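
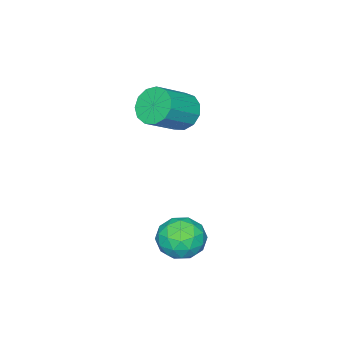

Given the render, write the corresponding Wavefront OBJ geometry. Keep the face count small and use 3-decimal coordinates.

v -0.316 2.226 -0.794
v 0.452 2.51 -0.768
v 0.068 1.13 -0.152
v 0.836 1.414 -0.126
v 0.25 1.776 0.319
v 0.013 2.454 -0.078
v 0.507 1.186 -0.842
v 0.27 1.864 -1.239
v 0.961 1.868 -0.798
v 0.803 2.232 -0.081
v -0.283 1.408 -0.839
v -0.441 1.772 -0.122
v 0.034 2.464 -0.837
v 0.486 1.176 -0.083
v 0.141 1.389 0.179
v 0.593 1.556 0.194
v -0.224 2.431 -0.431
v 0.228 2.598 -0.417
v 0.109 2.167 0.222
v 0.292 1.042 -0.503
v 0.744 1.209 -0.489
v -0.073 2.084 -1.114
v 0.379 2.251 -1.099
v 0.411 1.473 -1.142
v 0.785 2.254 -0.84
v 1.011 1.609 -0.463
v 0.817 1.476 -0.883
v 0.678 1.874 -1.116
v 0.692 2.468 -0.418
v 0.918 1.824 -0.041
v 0.573 2.036 0.221
v 0.434 2.435 -0.012
v 0.991 2.09 -0.436
v -0.398 1.816 -0.879
v -0.172 1.172 -0.502
v 0.086 1.205 -0.908
v -0.053 1.604 -1.141
v -0.491 2.031 -0.457
v -0.265 1.386 -0.08
v -0.158 1.766 0.196
v -0.297 2.164 -0.037
v -0.471 1.55 -0.484
v -3.698 -1.222 1.842
v -3.278 -1.222 1.221
v -2.101 -1.458 2.017
v -2.522 -1.458 2.638
v -3.29 -0.822 1.356
v -2.113 -1.058 2.153
v -3.432 -0.549 1.646
v -2.255 -0.784 2.442
v -3.658 -0.49 1.998
v -2.481 -0.725 2.794
v -3.897 -0.663 2.301
v -2.72 -0.898 3.097
v -4.073 -1.014 2.457
v -2.896 -1.249 3.253
v -4.13 -1.431 2.419
v -2.953 -1.666 3.215
v -4.05 -1.782 2.197
v -2.874 -2.017 2.993
v -3.859 -1.955 1.862
v -2.682 -2.19 2.659
v -3.616 -1.896 1.522
v -2.439 -2.131 2.318
v -3.4 -1.622 1.282
v -2.223 -1.858 2.078
f 1 38 17
f 38 12 41
f 17 41 6
f 38 41 17
f 1 17 13
f 17 6 18
f 13 18 2
f 17 18 13
f 1 13 22
f 13 2 23
f 22 23 8
f 13 23 22
f 1 22 34
f 22 8 37
f 34 37 11
f 22 37 34
f 1 34 38
f 34 11 42
f 38 42 12
f 34 42 38
f 2 18 29
f 18 6 32
f 29 32 10
f 18 32 29
f 6 41 19
f 41 12 40
f 19 40 5
f 41 40 19
f 12 42 39
f 42 11 35
f 39 35 3
f 42 35 39
f 11 37 36
f 37 8 24
f 36 24 7
f 37 24 36
f 8 23 28
f 23 2 25
f 28 25 9
f 23 25 28
f 4 30 16
f 30 10 31
f 16 31 5
f 30 31 16
f 4 16 14
f 16 5 15
f 14 15 3
f 16 15 14
f 4 14 21
f 14 3 20
f 21 20 7
f 14 20 21
f 4 21 26
f 21 7 27
f 26 27 9
f 21 27 26
f 4 26 30
f 26 9 33
f 30 33 10
f 26 33 30
f 5 31 19
f 31 10 32
f 19 32 6
f 31 32 19
f 3 15 39
f 15 5 40
f 39 40 12
f 15 40 39
f 7 20 36
f 20 3 35
f 36 35 11
f 20 35 36
f 9 27 28
f 27 7 24
f 28 24 8
f 27 24 28
f 10 33 29
f 33 9 25
f 29 25 2
f 33 25 29
f 44 43 47
f 44 47 45
f 45 47 48
f 45 48 46
f 47 43 49
f 47 49 48
f 48 49 50
f 48 50 46
f 49 43 51
f 49 51 50
f 50 51 52
f 50 52 46
f 51 43 53
f 51 53 52
f 52 53 54
f 52 54 46
f 53 43 55
f 53 55 54
f 54 55 56
f 54 56 46
f 55 43 57
f 55 57 56
f 56 57 58
f 56 58 46
f 57 43 59
f 57 59 58
f 58 59 60
f 58 60 46
f 59 43 61
f 59 61 60
f 60 61 62
f 60 62 46
f 61 43 63
f 61 63 62
f 62 63 64
f 62 64 46
f 63 43 65
f 63 65 64
f 64 65 66
f 64 66 46
f 65 43 44
f 65 44 66
f 66 44 45
f 66 45 46



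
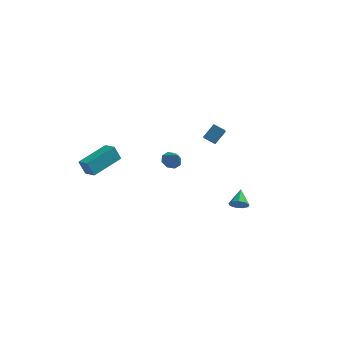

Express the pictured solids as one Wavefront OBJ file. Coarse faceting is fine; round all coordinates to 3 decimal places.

v -3.651 -4.699 0.841
v -4.016 -4.78 1.779
v -4.353 -4.222 0.609
v -4.718 -4.302 1.548
v -2.622 -2.918 1.392
v -2.987 -2.998 2.331
v -3.324 -2.44 1.161
v -3.689 -2.521 2.099
v -0.15 -1.156 0.645
v 0.158 -1.499 0.202
v 0.41 -1.644 1.415
v 0.385 -1.077 0.304
v 0.299 -0.702 0.606
v -0.051 -0.592 0.931
v -0.459 -0.812 1.089
v -0.686 -1.234 0.987
v -0.6 -1.61 0.685
v -0.25 -1.72 0.36
v 0.724 2.641 0.673
v 1.202 3.28 1.488
v 0.284 4.423 -0.466
v 0.761 5.061 0.348
v 1.459 2.579 0.292
v 1.936 3.217 1.106
v 1.018 4.36 -0.848
v 1.496 4.999 -0.033
v 3.624 0.01 -3.19
v 4.07 -0.191 -2.809
v 3.476 1.01 -2.49
v 4.239 0.049 -3.116
v 4.119 0.27 -3.457
v 3.768 0.37 -3.674
v 3.35 0.301 -3.664
v 3.06 0.095 -3.432
v 3.034 -0.15 -3.087
v 3.284 -0.32 -2.79
v 3.694 -0.336 -2.68
f 2 4 1
f 5 2 1
f 1 4 3
f 3 5 1
f 2 8 4
f 6 2 5
f 6 8 2
f 4 8 3
f 7 5 3
f 3 8 7
f 7 6 5
f 8 6 7
f 10 9 12
f 10 12 11
f 12 9 13
f 12 13 11
f 13 9 14
f 13 14 11
f 14 9 15
f 14 15 11
f 15 9 16
f 15 16 11
f 16 9 17
f 16 17 11
f 17 9 18
f 17 18 11
f 18 9 10
f 18 10 11
f 20 22 19
f 23 20 19
f 19 22 21
f 21 23 19
f 20 26 22
f 24 20 23
f 24 26 20
f 22 26 21
f 25 23 21
f 21 26 25
f 25 24 23
f 26 24 25
f 28 27 30
f 28 30 29
f 30 27 31
f 30 31 29
f 31 27 32
f 31 32 29
f 32 27 33
f 32 33 29
f 33 27 34
f 33 34 29
f 34 27 35
f 34 35 29
f 35 27 36
f 35 36 29
f 36 27 37
f 36 37 29
f 37 27 28
f 37 28 29



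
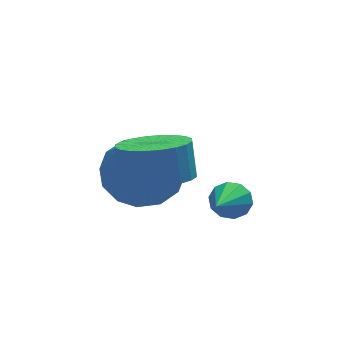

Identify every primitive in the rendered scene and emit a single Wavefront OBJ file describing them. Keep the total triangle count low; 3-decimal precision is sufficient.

v 0.791 4.078 0.056
v 1.892 3.579 0.095
v -0.012 2.341 0.465
v 1.089 1.842 0.504
v 0.749 2.623 1.363
v 1.245 3.696 1.11
v 0.635 2.224 -0.55
v 1.131 3.297 -0.803
v 1.795 2.433 -0.28
v 1.865 2.679 0.902
v 0.015 3.241 -0.342
v 0.085 3.487 0.84
v 1.412 3.981 0.039
v 0.468 1.939 0.521
v 0.268 2.398 1.025
v 0.915 2.104 1.048
v 1.032 4.05 0.636
v 1.678 3.756 0.659
v 1.007 3.194 1.404
v 0.202 2.164 -0.099
v 0.848 1.87 -0.076
v 0.965 3.816 -0.488
v 1.612 3.522 -0.465
v 0.873 2.726 -0.844
v 2.002 3.014 -0.158
v 1.53 1.993 0.083
v 1.264 2.218 -0.536
v 1.555 2.848 -0.685
v 2.043 3.159 0.537
v 1.572 2.138 0.777
v 1.372 2.597 1.282
v 1.663 3.227 1.133
v 1.987 2.485 0.317
v 0.308 3.782 -0.217
v -0.163 2.761 0.023
v 0.217 2.693 -0.573
v 0.508 3.323 -0.722
v 0.35 3.927 0.477
v -0.122 2.906 0.718
v 0.325 3.072 1.245
v 0.616 3.702 1.096
v -0.107 3.435 0.243
v 2.88 1.184 0.07
v 3.379 1.086 0.369
v 2.16 -0.104 0.85
v 3.175 1.318 0.563
v 2.859 1.499 0.569
v 2.55 1.559 0.384
v 2.368 1.477 0.079
v 2.381 1.282 -0.229
v 2.585 1.051 -0.423
v 2.902 0.87 -0.429
v 3.21 0.81 -0.245
v 3.393 0.892 0.06
v 0.874 0.695 1.56
v 1.566 1.352 1.336
v 1.539 1.741 2.397
v 0.846 1.085 2.62
v 1.248 1.548 1.256
v 1.221 1.938 2.316
v 0.873 1.615 1.222
v 0.846 2.005 2.282
v 0.498 1.542 1.239
v 0.471 1.931 2.3
v 0.18 1.339 1.305
v 0.153 1.729 2.366
v -0.032 1.039 1.41
v -0.059 1.429 2.471
v -0.106 0.686 1.538
v -0.133 1.076 2.598
v -0.031 0.335 1.669
v -0.059 0.725 2.729
v 0.181 0.039 1.783
v 0.154 0.428 2.844
v 0.499 -0.158 1.864
v 0.472 0.232 2.924
v 0.874 -0.225 1.898
v 0.847 0.165 2.958
v 1.249 -0.151 1.88
v 1.222 0.238 2.941
v 1.567 0.051 1.814
v 1.54 0.441 2.875
v 1.779 0.351 1.709
v 1.752 0.741 2.77
v 1.853 0.704 1.582
v 1.826 1.094 2.642
v 1.779 1.055 1.451
v 1.751 1.445 2.511
f 1 38 17
f 38 12 41
f 17 41 6
f 38 41 17
f 1 17 13
f 17 6 18
f 13 18 2
f 17 18 13
f 1 13 22
f 13 2 23
f 22 23 8
f 13 23 22
f 1 22 34
f 22 8 37
f 34 37 11
f 22 37 34
f 1 34 38
f 34 11 42
f 38 42 12
f 34 42 38
f 2 18 29
f 18 6 32
f 29 32 10
f 18 32 29
f 6 41 19
f 41 12 40
f 19 40 5
f 41 40 19
f 12 42 39
f 42 11 35
f 39 35 3
f 42 35 39
f 11 37 36
f 37 8 24
f 36 24 7
f 37 24 36
f 8 23 28
f 23 2 25
f 28 25 9
f 23 25 28
f 4 30 16
f 30 10 31
f 16 31 5
f 30 31 16
f 4 16 14
f 16 5 15
f 14 15 3
f 16 15 14
f 4 14 21
f 14 3 20
f 21 20 7
f 14 20 21
f 4 21 26
f 21 7 27
f 26 27 9
f 21 27 26
f 4 26 30
f 26 9 33
f 30 33 10
f 26 33 30
f 5 31 19
f 31 10 32
f 19 32 6
f 31 32 19
f 3 15 39
f 15 5 40
f 39 40 12
f 15 40 39
f 7 20 36
f 20 3 35
f 36 35 11
f 20 35 36
f 9 27 28
f 27 7 24
f 28 24 8
f 27 24 28
f 10 33 29
f 33 9 25
f 29 25 2
f 33 25 29
f 44 43 46
f 44 46 45
f 46 43 47
f 46 47 45
f 47 43 48
f 47 48 45
f 48 43 49
f 48 49 45
f 49 43 50
f 49 50 45
f 50 43 51
f 50 51 45
f 51 43 52
f 51 52 45
f 52 43 53
f 52 53 45
f 53 43 54
f 53 54 45
f 54 43 44
f 54 44 45
f 56 55 59
f 56 59 57
f 57 59 60
f 57 60 58
f 59 55 61
f 59 61 60
f 60 61 62
f 60 62 58
f 61 55 63
f 61 63 62
f 62 63 64
f 62 64 58
f 63 55 65
f 63 65 64
f 64 65 66
f 64 66 58
f 65 55 67
f 65 67 66
f 66 67 68
f 66 68 58
f 67 55 69
f 67 69 68
f 68 69 70
f 68 70 58
f 69 55 71
f 69 71 70
f 70 71 72
f 70 72 58
f 71 55 73
f 71 73 72
f 72 73 74
f 72 74 58
f 73 55 75
f 73 75 74
f 74 75 76
f 74 76 58
f 75 55 77
f 75 77 76
f 76 77 78
f 76 78 58
f 77 55 79
f 77 79 78
f 78 79 80
f 78 80 58
f 79 55 81
f 79 81 80
f 80 81 82
f 80 82 58
f 81 55 83
f 81 83 82
f 82 83 84
f 82 84 58
f 83 55 85
f 83 85 84
f 84 85 86
f 84 86 58
f 85 55 87
f 85 87 86
f 86 87 88
f 86 88 58
f 87 55 56
f 87 56 88
f 88 56 57
f 88 57 58



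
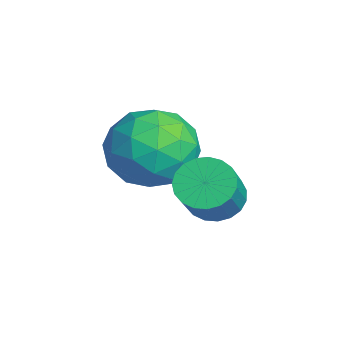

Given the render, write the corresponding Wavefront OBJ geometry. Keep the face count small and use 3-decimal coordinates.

v 2.061 2.989 -2.318
v 2.462 2.66 -2.773
v 3.279 2.222 -1.738
v 2.879 2.551 -1.282
v 2.585 2.919 -2.761
v 3.403 2.48 -1.726
v 2.618 3.19 -2.672
v 3.436 2.751 -1.637
v 2.555 3.426 -2.522
v 3.372 2.987 -1.487
v 2.406 3.587 -2.337
v 3.223 3.148 -1.302
v 2.198 3.644 -2.148
v 3.015 3.205 -1.113
v 1.966 3.588 -1.989
v 2.783 3.15 -0.953
v 1.751 3.429 -1.886
v 2.568 2.99 -0.851
v 1.589 3.194 -1.858
v 2.406 2.755 -0.823
v 1.509 2.923 -1.91
v 2.326 2.484 -0.874
v 1.524 2.664 -2.032
v 2.342 2.225 -0.996
v 1.633 2.461 -2.203
v 2.45 2.022 -1.168
v 1.815 2.349 -2.394
v 2.633 1.911 -1.359
v 2.04 2.348 -2.572
v 2.858 1.91 -1.537
v 2.269 2.458 -2.706
v 3.086 2.02 -1.671
v 1.081 2.907 -1.511
v 1.631 2.318 -0.725
v 0.189 1.402 -2.015
v 0.739 0.813 -1.229
v -0.023 1.583 -0.925
v 0.528 2.513 -0.613
v 1.292 1.207 -2.127
v 1.843 2.137 -1.815
v 1.761 1.267 -1.106
v 0.948 1.5 -0.363
v 0.872 2.22 -2.377
v 0.059 2.453 -1.634
v 1.434 2.744 -1.074
v 0.386 0.976 -1.666
v -0.062 1.428 -1.487
v 0.261 1.082 -1.026
v 0.786 2.859 -1.008
v 1.109 2.513 -0.546
v 0.137 2.082 -0.664
v 0.711 1.207 -2.194
v 1.034 0.861 -1.732
v 1.559 2.638 -1.714
v 1.882 2.292 -1.253
v 1.683 1.638 -2.076
v 1.834 1.781 -0.836
v 1.309 0.896 -1.132
v 1.634 1.127 -1.659
v 1.958 1.674 -1.476
v 1.356 1.918 -0.399
v 0.832 1.033 -0.695
v 0.384 1.486 -0.516
v 0.708 2.033 -0.333
v 1.433 1.3 -0.623
v 0.988 2.687 -2.045
v 0.464 1.802 -2.341
v 1.112 1.687 -2.407
v 1.436 2.234 -2.224
v 0.511 2.824 -1.608
v -0.014 1.939 -1.904
v -0.138 2.046 -1.264
v 0.186 2.593 -1.081
v 0.387 2.42 -2.117
f 2 1 5
f 2 5 3
f 3 5 6
f 3 6 4
f 5 1 7
f 5 7 6
f 6 7 8
f 6 8 4
f 7 1 9
f 7 9 8
f 8 9 10
f 8 10 4
f 9 1 11
f 9 11 10
f 10 11 12
f 10 12 4
f 11 1 13
f 11 13 12
f 12 13 14
f 12 14 4
f 13 1 15
f 13 15 14
f 14 15 16
f 14 16 4
f 15 1 17
f 15 17 16
f 16 17 18
f 16 18 4
f 17 1 19
f 17 19 18
f 18 19 20
f 18 20 4
f 19 1 21
f 19 21 20
f 20 21 22
f 20 22 4
f 21 1 23
f 21 23 22
f 22 23 24
f 22 24 4
f 23 1 25
f 23 25 24
f 24 25 26
f 24 26 4
f 25 1 27
f 25 27 26
f 26 27 28
f 26 28 4
f 27 1 29
f 27 29 28
f 28 29 30
f 28 30 4
f 29 1 31
f 29 31 30
f 30 31 32
f 30 32 4
f 31 1 2
f 31 2 32
f 32 2 3
f 32 3 4
f 33 70 49
f 70 44 73
f 49 73 38
f 70 73 49
f 33 49 45
f 49 38 50
f 45 50 34
f 49 50 45
f 33 45 54
f 45 34 55
f 54 55 40
f 45 55 54
f 33 54 66
f 54 40 69
f 66 69 43
f 54 69 66
f 33 66 70
f 66 43 74
f 70 74 44
f 66 74 70
f 34 50 61
f 50 38 64
f 61 64 42
f 50 64 61
f 38 73 51
f 73 44 72
f 51 72 37
f 73 72 51
f 44 74 71
f 74 43 67
f 71 67 35
f 74 67 71
f 43 69 68
f 69 40 56
f 68 56 39
f 69 56 68
f 40 55 60
f 55 34 57
f 60 57 41
f 55 57 60
f 36 62 48
f 62 42 63
f 48 63 37
f 62 63 48
f 36 48 46
f 48 37 47
f 46 47 35
f 48 47 46
f 36 46 53
f 46 35 52
f 53 52 39
f 46 52 53
f 36 53 58
f 53 39 59
f 58 59 41
f 53 59 58
f 36 58 62
f 58 41 65
f 62 65 42
f 58 65 62
f 37 63 51
f 63 42 64
f 51 64 38
f 63 64 51
f 35 47 71
f 47 37 72
f 71 72 44
f 47 72 71
f 39 52 68
f 52 35 67
f 68 67 43
f 52 67 68
f 41 59 60
f 59 39 56
f 60 56 40
f 59 56 60
f 42 65 61
f 65 41 57
f 61 57 34
f 65 57 61



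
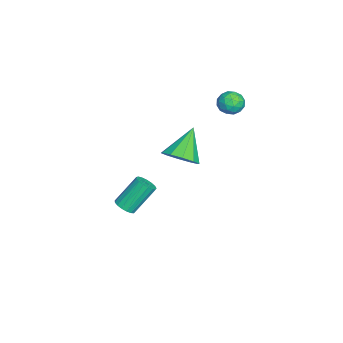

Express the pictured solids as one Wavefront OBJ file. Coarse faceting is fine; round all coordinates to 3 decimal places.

v 2.069 -1.419 1.04
v 2.599 -0.82 1.297
v 1.011 -0.981 2.2
v 2.288 -0.615 0.936
v 1.893 -0.716 0.614
v 1.565 -1.087 0.455
v 1.43 -1.584 0.52
v 1.539 -2.018 0.783
v 1.85 -2.223 1.144
v 2.245 -2.122 1.465
v 2.572 -1.752 1.624
v 2.708 -1.255 1.56
v -0.215 -4.029 -4.068
v 0.033 -3.605 -4.267
v -0.477 -2.727 -3.031
v -0.725 -3.151 -2.832
v -0.199 -3.594 -4.37
v -0.709 -2.716 -3.134
v -0.434 -3.683 -4.404
v -0.944 -2.805 -3.168
v -0.619 -3.851 -4.361
v -1.129 -2.973 -3.125
v -0.711 -4.06 -4.251
v -1.221 -3.182 -3.015
v -0.69 -4.262 -4.099
v -1.2 -3.383 -2.863
v -0.56 -4.41 -3.94
v -1.07 -3.532 -2.704
v -0.351 -4.472 -3.81
v -0.861 -3.593 -2.574
v -0.111 -4.431 -3.739
v -0.621 -3.553 -2.503
v 0.106 -4.299 -3.744
v -0.404 -3.421 -2.508
v 0.249 -4.105 -3.823
v -0.261 -3.227 -2.587
v 0.285 -3.894 -3.958
v -0.225 -3.015 -2.722
v 0.208 -3.713 -4.118
v -0.303 -2.835 -2.882
v -2.183 0.425 2.03
v -1.771 0.916 2.052
v -1.389 -0.236 1.928
v -0.977 0.255 1.95
v -1.307 0.089 2.475
v -1.798 0.498 2.537
v -1.362 0.182 1.443
v -1.853 0.591 1.505
v -1.264 0.766 1.689
v -1.23 0.709 2.327
v -1.93 -0.029 1.653
v -1.896 -0.086 2.291
v -2.047 0.728 2.05
v -1.113 -0.048 1.93
v -1.308 -0.146 2.238
v -1.065 0.143 2.252
v -2.062 0.483 2.335
v -1.82 0.771 2.348
v -1.548 0.285 2.597
v -1.34 -0.091 1.632
v -1.098 0.197 1.645
v -2.095 0.537 1.728
v -1.852 0.826 1.742
v -1.612 0.395 1.383
v -1.506 0.929 1.85
v -1.04 0.541 1.79
v -1.266 0.498 1.491
v -1.554 0.738 1.528
v -1.486 0.895 2.225
v -1.02 0.507 2.165
v -1.214 0.409 2.473
v -1.502 0.649 2.51
v -1.188 0.807 2.011
v -2.14 0.173 1.815
v -1.674 -0.215 1.755
v -1.658 0.031 1.47
v -1.946 0.271 1.507
v -2.12 0.139 2.19
v -1.654 -0.249 2.13
v -1.606 -0.058 2.452
v -1.894 0.182 2.489
v -1.972 -0.127 1.969
f 2 1 4
f 2 4 3
f 4 1 5
f 4 5 3
f 5 1 6
f 5 6 3
f 6 1 7
f 6 7 3
f 7 1 8
f 7 8 3
f 8 1 9
f 8 9 3
f 9 1 10
f 9 10 3
f 10 1 11
f 10 11 3
f 11 1 12
f 11 12 3
f 12 1 2
f 12 2 3
f 14 13 17
f 14 17 15
f 15 17 18
f 15 18 16
f 17 13 19
f 17 19 18
f 18 19 20
f 18 20 16
f 19 13 21
f 19 21 20
f 20 21 22
f 20 22 16
f 21 13 23
f 21 23 22
f 22 23 24
f 22 24 16
f 23 13 25
f 23 25 24
f 24 25 26
f 24 26 16
f 25 13 27
f 25 27 26
f 26 27 28
f 26 28 16
f 27 13 29
f 27 29 28
f 28 29 30
f 28 30 16
f 29 13 31
f 29 31 30
f 30 31 32
f 30 32 16
f 31 13 33
f 31 33 32
f 32 33 34
f 32 34 16
f 33 13 35
f 33 35 34
f 34 35 36
f 34 36 16
f 35 13 37
f 35 37 36
f 36 37 38
f 36 38 16
f 37 13 39
f 37 39 38
f 38 39 40
f 38 40 16
f 39 13 14
f 39 14 40
f 40 14 15
f 40 15 16
f 41 78 57
f 78 52 81
f 57 81 46
f 78 81 57
f 41 57 53
f 57 46 58
f 53 58 42
f 57 58 53
f 41 53 62
f 53 42 63
f 62 63 48
f 53 63 62
f 41 62 74
f 62 48 77
f 74 77 51
f 62 77 74
f 41 74 78
f 74 51 82
f 78 82 52
f 74 82 78
f 42 58 69
f 58 46 72
f 69 72 50
f 58 72 69
f 46 81 59
f 81 52 80
f 59 80 45
f 81 80 59
f 52 82 79
f 82 51 75
f 79 75 43
f 82 75 79
f 51 77 76
f 77 48 64
f 76 64 47
f 77 64 76
f 48 63 68
f 63 42 65
f 68 65 49
f 63 65 68
f 44 70 56
f 70 50 71
f 56 71 45
f 70 71 56
f 44 56 54
f 56 45 55
f 54 55 43
f 56 55 54
f 44 54 61
f 54 43 60
f 61 60 47
f 54 60 61
f 44 61 66
f 61 47 67
f 66 67 49
f 61 67 66
f 44 66 70
f 66 49 73
f 70 73 50
f 66 73 70
f 45 71 59
f 71 50 72
f 59 72 46
f 71 72 59
f 43 55 79
f 55 45 80
f 79 80 52
f 55 80 79
f 47 60 76
f 60 43 75
f 76 75 51
f 60 75 76
f 49 67 68
f 67 47 64
f 68 64 48
f 67 64 68
f 50 73 69
f 73 49 65
f 69 65 42
f 73 65 69



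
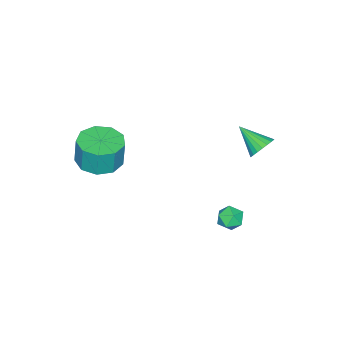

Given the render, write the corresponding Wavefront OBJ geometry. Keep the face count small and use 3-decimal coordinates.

v 1.848 4.208 -0.535
v 2.473 4.117 -0.336
v 2.007 3.523 -1.344
v 2.632 3.432 -1.145
v 2.13 3.203 -0.778
v 2.032 3.626 -0.278
v 2.448 4.014 -1.402
v 2.35 4.437 -0.902
v 2.844 3.997 -0.871
v 2.647 3.495 -0.486
v 1.833 4.145 -1.194
v 1.636 3.643 -0.809
v 3.933 -1.62 1.688
v 4.954 -1.816 1.694
v 4.969 -1.695 3.038
v 3.947 -1.5 3.032
v 4.84 -1.116 1.632
v 4.855 -0.995 2.977
v 4.302 -0.652 1.597
v 4.317 -0.532 2.941
v 3.591 -0.642 1.604
v 3.606 -0.521 2.948
v 3.039 -1.089 1.65
v 3.054 -0.968 2.994
v 2.906 -1.785 1.714
v 2.921 -1.664 3.058
v 3.253 -2.404 1.766
v 3.268 -2.283 3.11
v 3.918 -2.656 1.781
v 3.933 -2.535 3.125
v 4.59 -2.424 1.753
v 4.604 -2.303 3.097
v -0.521 3.682 1.674
v 0.104 3.499 1.479
v -0.639 2.438 2.466
v 0.157 3.645 1.716
v 0.092 3.797 1.945
v -0.079 3.929 2.128
v -0.326 4.019 2.232
v -0.607 4.05 2.239
v -0.873 4.018 2.149
v -1.078 3.928 1.976
v -1.187 3.795 1.752
v -1.181 3.643 1.513
v -1.06 3.497 1.303
v -0.846 3.384 1.157
v -0.576 3.322 1.1
v -0.297 3.322 1.142
v -0.056 3.385 1.276
f 1 12 6
f 1 6 2
f 1 2 8
f 1 8 11
f 1 11 12
f 2 6 10
f 6 12 5
f 12 11 3
f 11 8 7
f 8 2 9
f 4 10 5
f 4 5 3
f 4 3 7
f 4 7 9
f 4 9 10
f 5 10 6
f 3 5 12
f 7 3 11
f 9 7 8
f 10 9 2
f 14 13 17
f 14 17 15
f 15 17 18
f 15 18 16
f 17 13 19
f 17 19 18
f 18 19 20
f 18 20 16
f 19 13 21
f 19 21 20
f 20 21 22
f 20 22 16
f 21 13 23
f 21 23 22
f 22 23 24
f 22 24 16
f 23 13 25
f 23 25 24
f 24 25 26
f 24 26 16
f 25 13 27
f 25 27 26
f 26 27 28
f 26 28 16
f 27 13 29
f 27 29 28
f 28 29 30
f 28 30 16
f 29 13 31
f 29 31 30
f 30 31 32
f 30 32 16
f 31 13 14
f 31 14 32
f 32 14 15
f 32 15 16
f 34 33 36
f 34 36 35
f 36 33 37
f 36 37 35
f 37 33 38
f 37 38 35
f 38 33 39
f 38 39 35
f 39 33 40
f 39 40 35
f 40 33 41
f 40 41 35
f 41 33 42
f 41 42 35
f 42 33 43
f 42 43 35
f 43 33 44
f 43 44 35
f 44 33 45
f 44 45 35
f 45 33 46
f 45 46 35
f 46 33 47
f 46 47 35
f 47 33 48
f 47 48 35
f 48 33 49
f 48 49 35
f 49 33 34
f 49 34 35



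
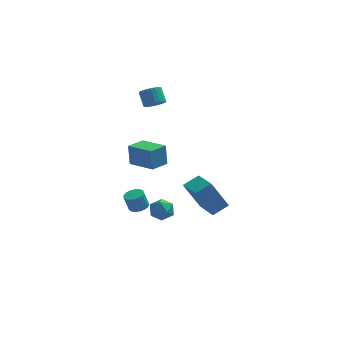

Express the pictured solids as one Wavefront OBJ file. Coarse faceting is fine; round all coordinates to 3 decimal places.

v 1.169 -0.182 -2.398
v 2.07 0.247 -1.933
v 0.594 1.604 -2.93
v 1.494 2.033 -2.465
v 2.126 -0.373 -4.075
v 3.026 0.056 -3.61
v 1.55 1.413 -4.607
v 2.451 1.842 -4.142
v -1.922 -0.816 -2.886
v -1.446 -1.117 -2.746
v -1.722 -1.104 -1.775
v -2.198 -0.804 -1.914
v -1.365 -0.852 -2.727
v -1.642 -0.839 -1.755
v -1.412 -0.579 -2.744
v -1.689 -0.566 -1.772
v -1.576 -0.36 -2.793
v -1.852 -0.347 -1.822
v -1.819 -0.246 -2.864
v -2.095 -0.233 -1.892
v -2.085 -0.263 -2.939
v -2.362 -0.25 -1.968
v -2.314 -0.406 -3.003
v -2.591 -0.393 -2.032
v -2.453 -0.643 -3.039
v -2.73 -0.631 -2.068
v -2.471 -0.92 -3.041
v -2.747 -0.908 -2.069
v -2.362 -1.174 -3.006
v -2.639 -1.161 -2.035
v -2.153 -1.345 -2.945
v -2.43 -1.332 -1.973
v -1.89 -1.395 -2.869
v -2.167 -1.383 -1.898
v -1.635 -1.313 -2.798
v -1.912 -1.3 -1.826
v -0.848 3.58 2.484
v -0.392 3.316 2.863
v -0.635 3.975 3.616
v -1.092 4.24 3.236
v -0.26 3.498 2.746
v -0.503 4.157 3.499
v -0.217 3.692 2.589
v -0.46 4.352 3.342
v -0.271 3.87 2.416
v -0.514 4.53 3.169
v -0.412 4.004 2.253
v -0.655 4.663 3.006
v -0.62 4.073 2.126
v -0.863 4.732 2.879
v -0.863 4.067 2.053
v -1.106 4.726 2.806
v -1.104 3.987 2.045
v -1.347 4.646 2.798
v -1.305 3.845 2.104
v -1.548 4.504 2.857
v -1.437 3.663 2.221
v -1.68 4.322 2.974
v -1.48 3.468 2.378
v -1.723 4.128 3.131
v -1.426 3.29 2.551
v -1.669 3.95 3.304
v -1.285 3.157 2.714
v -1.528 3.816 3.467
v -1.077 3.088 2.841
v -1.32 3.747 3.594
v -0.834 3.094 2.914
v -1.077 3.753 3.667
v -0.593 3.174 2.922
v -0.836 3.833 3.675
v -1.299 -4.358 2.505
v -1.368 -4.112 3.718
v -2.439 -3.243 2.215
v -2.507 -2.997 3.428
v -0.513 -3.583 2.392
v -0.581 -3.337 3.605
v -1.652 -2.468 2.102
v -1.721 -2.222 3.315
v -1.029 -2.076 -2.089
v -0.286 -2.191 -2
v -1.254 -3.209 -1.68
v -0.511 -3.324 -1.591
v -0.874 -2.836 -1.141
v -0.736 -2.136 -1.394
v -0.804 -3.264 -2.286
v -0.666 -2.564 -2.539
v -0.147 -2.925 -2.123
v -0.191 -2.661 -1.414
v -1.349 -2.739 -2.266
v -1.393 -2.475 -1.557
f 2 4 1
f 5 2 1
f 1 4 3
f 3 5 1
f 2 8 4
f 6 2 5
f 6 8 2
f 4 8 3
f 7 5 3
f 3 8 7
f 7 6 5
f 8 6 7
f 10 9 13
f 10 13 11
f 11 13 14
f 11 14 12
f 13 9 15
f 13 15 14
f 14 15 16
f 14 16 12
f 15 9 17
f 15 17 16
f 16 17 18
f 16 18 12
f 17 9 19
f 17 19 18
f 18 19 20
f 18 20 12
f 19 9 21
f 19 21 20
f 20 21 22
f 20 22 12
f 21 9 23
f 21 23 22
f 22 23 24
f 22 24 12
f 23 9 25
f 23 25 24
f 24 25 26
f 24 26 12
f 25 9 27
f 25 27 26
f 26 27 28
f 26 28 12
f 27 9 29
f 27 29 28
f 28 29 30
f 28 30 12
f 29 9 31
f 29 31 30
f 30 31 32
f 30 32 12
f 31 9 33
f 31 33 32
f 32 33 34
f 32 34 12
f 33 9 35
f 33 35 34
f 34 35 36
f 34 36 12
f 35 9 10
f 35 10 36
f 36 10 11
f 36 11 12
f 38 37 41
f 38 41 39
f 39 41 42
f 39 42 40
f 41 37 43
f 41 43 42
f 42 43 44
f 42 44 40
f 43 37 45
f 43 45 44
f 44 45 46
f 44 46 40
f 45 37 47
f 45 47 46
f 46 47 48
f 46 48 40
f 47 37 49
f 47 49 48
f 48 49 50
f 48 50 40
f 49 37 51
f 49 51 50
f 50 51 52
f 50 52 40
f 51 37 53
f 51 53 52
f 52 53 54
f 52 54 40
f 53 37 55
f 53 55 54
f 54 55 56
f 54 56 40
f 55 37 57
f 55 57 56
f 56 57 58
f 56 58 40
f 57 37 59
f 57 59 58
f 58 59 60
f 58 60 40
f 59 37 61
f 59 61 60
f 60 61 62
f 60 62 40
f 61 37 63
f 61 63 62
f 62 63 64
f 62 64 40
f 63 37 65
f 63 65 64
f 64 65 66
f 64 66 40
f 65 37 67
f 65 67 66
f 66 67 68
f 66 68 40
f 67 37 69
f 67 69 68
f 68 69 70
f 68 70 40
f 69 37 38
f 69 38 70
f 70 38 39
f 70 39 40
f 72 74 71
f 75 72 71
f 71 74 73
f 73 75 71
f 72 78 74
f 76 72 75
f 76 78 72
f 74 78 73
f 77 75 73
f 73 78 77
f 77 76 75
f 78 76 77
f 79 90 84
f 79 84 80
f 79 80 86
f 79 86 89
f 79 89 90
f 80 84 88
f 84 90 83
f 90 89 81
f 89 86 85
f 86 80 87
f 82 88 83
f 82 83 81
f 82 81 85
f 82 85 87
f 82 87 88
f 83 88 84
f 81 83 90
f 85 81 89
f 87 85 86
f 88 87 80



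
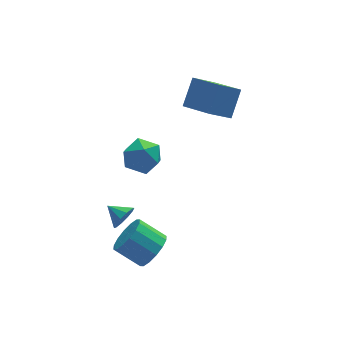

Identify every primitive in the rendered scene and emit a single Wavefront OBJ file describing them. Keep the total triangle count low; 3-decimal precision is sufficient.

v -1.21 -3.837 -4.237
v -0.57 -3.971 -3.365
v -1.689 -3.118 -2.411
v -2.33 -2.983 -3.283
v -0.399 -3.487 -3.598
v -1.518 -2.633 -2.645
v -0.446 -3.096 -4.003
v -1.565 -2.242 -3.049
v -0.697 -2.904 -4.47
v -1.816 -2.05 -3.516
v -1.086 -2.961 -4.874
v -2.205 -2.108 -3.921
v -1.508 -3.254 -5.108
v -2.628 -2.4 -4.155
v -1.851 -3.702 -5.109
v -2.97 -2.849 -4.155
v -2.022 -4.187 -4.875
v -3.141 -3.333 -3.922
v -1.975 -4.578 -4.471
v -3.094 -3.724 -3.517
v -1.724 -4.77 -4.004
v -2.843 -3.916 -3.05
v -1.335 -4.712 -3.599
v -2.454 -3.859 -2.646
v -0.912 -4.42 -3.365
v -2.032 -3.566 -2.412
v -2.6 -3.53 -1.191
v -2.187 -3.525 -0.553
v -3.2 -2.69 -0.809
v -1.981 -3.237 -0.862
v -2.011 -3.062 -1.296
v -2.267 -3.065 -1.691
v -2.649 -3.246 -1.894
v -3.014 -3.535 -1.828
v -3.22 -3.823 -1.519
v -3.19 -3.998 -1.085
v -2.934 -3.995 -0.691
v -2.551 -3.814 -0.487
v -0.777 2.355 -2.024
v 0.214 2.953 -1.711
v 0.186 1.527 -3.489
v 1.177 2.125 -3.176
v 0.755 1.253 -2.47
v 0.16 1.765 -1.565
v 0.24 2.715 -3.635
v -0.355 3.227 -2.73
v 0.842 3.176 -2.707
v 1.161 2.272 -1.987
v -0.761 2.208 -3.213
v -0.442 1.304 -2.493
v 4.467 0.425 1.008
v 3.165 0.188 2.026
v 3.641 2.134 0.348
v 2.338 1.898 1.366
v 5.322 1.342 2.314
v 4.019 1.106 3.332
v 4.495 3.052 1.654
v 3.193 2.815 2.672
f 2 1 5
f 2 5 3
f 3 5 6
f 3 6 4
f 5 1 7
f 5 7 6
f 6 7 8
f 6 8 4
f 7 1 9
f 7 9 8
f 8 9 10
f 8 10 4
f 9 1 11
f 9 11 10
f 10 11 12
f 10 12 4
f 11 1 13
f 11 13 12
f 12 13 14
f 12 14 4
f 13 1 15
f 13 15 14
f 14 15 16
f 14 16 4
f 15 1 17
f 15 17 16
f 16 17 18
f 16 18 4
f 17 1 19
f 17 19 18
f 18 19 20
f 18 20 4
f 19 1 21
f 19 21 20
f 20 21 22
f 20 22 4
f 21 1 23
f 21 23 22
f 22 23 24
f 22 24 4
f 23 1 25
f 23 25 24
f 24 25 26
f 24 26 4
f 25 1 2
f 25 2 26
f 26 2 3
f 26 3 4
f 28 27 30
f 28 30 29
f 30 27 31
f 30 31 29
f 31 27 32
f 31 32 29
f 32 27 33
f 32 33 29
f 33 27 34
f 33 34 29
f 34 27 35
f 34 35 29
f 35 27 36
f 35 36 29
f 36 27 37
f 36 37 29
f 37 27 38
f 37 38 29
f 38 27 28
f 38 28 29
f 39 50 44
f 39 44 40
f 39 40 46
f 39 46 49
f 39 49 50
f 40 44 48
f 44 50 43
f 50 49 41
f 49 46 45
f 46 40 47
f 42 48 43
f 42 43 41
f 42 41 45
f 42 45 47
f 42 47 48
f 43 48 44
f 41 43 50
f 45 41 49
f 47 45 46
f 48 47 40
f 52 54 51
f 55 52 51
f 51 54 53
f 53 55 51
f 52 58 54
f 56 52 55
f 56 58 52
f 54 58 53
f 57 55 53
f 53 58 57
f 57 56 55
f 58 56 57



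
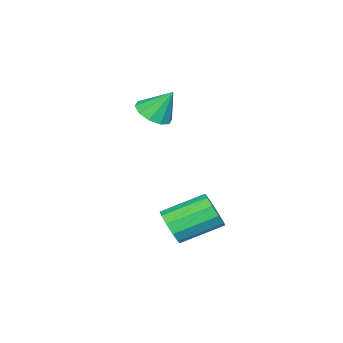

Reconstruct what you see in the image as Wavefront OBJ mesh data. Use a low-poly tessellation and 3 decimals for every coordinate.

v -0.159 0.349 -3.32
v 0.468 0.569 -2.806
v -0.654 1.891 -2.005
v -1.281 1.671 -2.52
v 0.503 0.859 -3.235
v -0.619 2.181 -2.435
v 0.285 0.954 -3.697
v -0.837 2.276 -2.896
v -0.102 0.818 -4.015
v -1.224 2.14 -3.214
v -0.511 0.503 -4.067
v -1.633 1.825 -3.267
v -0.786 0.129 -3.835
v -1.908 1.451 -3.034
v -0.821 -0.161 -3.405
v -1.943 1.161 -2.605
v -0.603 -0.256 -2.944
v -1.725 1.066 -2.143
v -0.216 -0.12 -2.626
v -1.338 1.202 -1.825
v 0.193 0.195 -2.573
v -0.929 1.517 -1.773
v -3.017 -2.047 1.115
v -2.511 -1.436 0.81
v -3.223 -1.273 2.325
v -3.003 -1.33 0.659
v -3.5 -1.498 0.682
v -3.813 -1.875 0.871
v -3.822 -2.318 1.153
v -3.524 -2.658 1.42
v -3.032 -2.764 1.572
v -2.534 -2.596 1.549
v -2.222 -2.218 1.36
v -2.213 -1.775 1.078
f 2 1 5
f 2 5 3
f 3 5 6
f 3 6 4
f 5 1 7
f 5 7 6
f 6 7 8
f 6 8 4
f 7 1 9
f 7 9 8
f 8 9 10
f 8 10 4
f 9 1 11
f 9 11 10
f 10 11 12
f 10 12 4
f 11 1 13
f 11 13 12
f 12 13 14
f 12 14 4
f 13 1 15
f 13 15 14
f 14 15 16
f 14 16 4
f 15 1 17
f 15 17 16
f 16 17 18
f 16 18 4
f 17 1 19
f 17 19 18
f 18 19 20
f 18 20 4
f 19 1 21
f 19 21 20
f 20 21 22
f 20 22 4
f 21 1 2
f 21 2 22
f 22 2 3
f 22 3 4
f 24 23 26
f 24 26 25
f 26 23 27
f 26 27 25
f 27 23 28
f 27 28 25
f 28 23 29
f 28 29 25
f 29 23 30
f 29 30 25
f 30 23 31
f 30 31 25
f 31 23 32
f 31 32 25
f 32 23 33
f 32 33 25
f 33 23 34
f 33 34 25
f 34 23 24
f 34 24 25



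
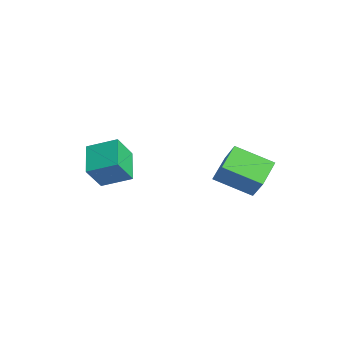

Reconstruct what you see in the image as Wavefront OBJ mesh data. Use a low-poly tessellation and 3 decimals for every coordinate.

v 0.05 1.685 -2.745
v 1.061 1.786 -1.37
v -0.996 2.711 -2.052
v 0.016 2.812 -0.676
v 1.104 3.368 -3.644
v 2.116 3.469 -2.268
v 0.059 4.394 -2.95
v 1.07 4.495 -1.575
v -5.377 -2.261 -3.721
v -4.974 -3.139 -2.31
v -4.627 -0.851 -3.057
v -4.224 -1.728 -1.647
v -3.716 -2.772 -4.513
v -3.313 -3.649 -3.103
v -2.966 -1.361 -3.85
v -2.563 -2.239 -2.439
f 2 4 1
f 5 2 1
f 1 4 3
f 3 5 1
f 2 8 4
f 6 2 5
f 6 8 2
f 4 8 3
f 7 5 3
f 3 8 7
f 7 6 5
f 8 6 7
f 10 12 9
f 13 10 9
f 9 12 11
f 11 13 9
f 10 16 12
f 14 10 13
f 14 16 10
f 12 16 11
f 15 13 11
f 11 16 15
f 15 14 13
f 16 14 15



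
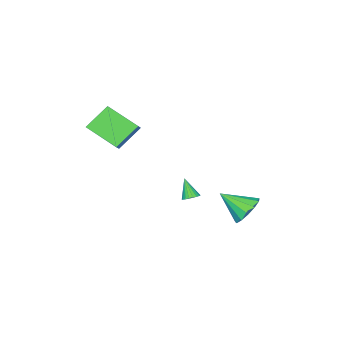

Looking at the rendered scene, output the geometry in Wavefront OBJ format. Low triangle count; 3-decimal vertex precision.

v 3.085 -1.366 3.317
v 1.839 -1.087 4.469
v 2.609 0.392 2.375
v 1.363 0.671 3.527
v 3.637 -0.951 3.813
v 2.391 -0.672 4.965
v 3.161 0.807 2.871
v 1.915 1.086 4.023
v -2.485 4.581 -2.589
v -1.634 4.639 -3.13
v -1.715 3.319 -1.511
v -1.586 5.024 -2.713
v -1.824 5.268 -2.258
v -2.271 5.294 -1.907
v -2.787 5.094 -1.773
v -3.207 4.731 -1.898
v -3.397 4.32 -2.242
v -3.299 3.992 -2.697
v -2.942 3.851 -3.117
v -2.44 3.942 -3.37
v -1.953 4.236 -3.374
v -2.405 0.508 -3.359
v -2.16 0.893 -3.109
v -2.535 -0.148 -2.221
v -2.367 0.955 -3.097
v -2.58 0.941 -3.13
v -2.763 0.851 -3.202
v -2.884 0.702 -3.302
v -2.922 0.52 -3.411
v -2.871 0.335 -3.512
v -2.739 0.181 -3.586
v -2.55 0.083 -3.621
v -2.335 0.058 -3.61
v -2.133 0.112 -3.557
v -1.977 0.233 -3.469
v -1.896 0.403 -3.362
v -1.902 0.59 -3.254
v -1.996 0.764 -3.165
f 2 4 1
f 5 2 1
f 1 4 3
f 3 5 1
f 2 8 4
f 6 2 5
f 6 8 2
f 4 8 3
f 7 5 3
f 3 8 7
f 7 6 5
f 8 6 7
f 10 9 12
f 10 12 11
f 12 9 13
f 12 13 11
f 13 9 14
f 13 14 11
f 14 9 15
f 14 15 11
f 15 9 16
f 15 16 11
f 16 9 17
f 16 17 11
f 17 9 18
f 17 18 11
f 18 9 19
f 18 19 11
f 19 9 20
f 19 20 11
f 20 9 21
f 20 21 11
f 21 9 10
f 21 10 11
f 23 22 25
f 23 25 24
f 25 22 26
f 25 26 24
f 26 22 27
f 26 27 24
f 27 22 28
f 27 28 24
f 28 22 29
f 28 29 24
f 29 22 30
f 29 30 24
f 30 22 31
f 30 31 24
f 31 22 32
f 31 32 24
f 32 22 33
f 32 33 24
f 33 22 34
f 33 34 24
f 34 22 35
f 34 35 24
f 35 22 36
f 35 36 24
f 36 22 37
f 36 37 24
f 37 22 38
f 37 38 24
f 38 22 23
f 38 23 24



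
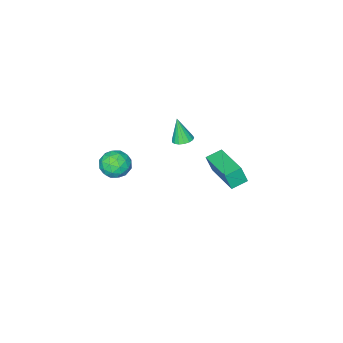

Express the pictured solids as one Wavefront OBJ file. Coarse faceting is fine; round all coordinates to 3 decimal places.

v 0.014 1.738 0.687
v 0.204 1.495 1.565
v 0.655 3.676 1.083
v 0.846 3.434 1.961
v 0.794 1.526 0.459
v 0.985 1.284 1.337
v 1.436 3.465 0.855
v 1.626 3.222 1.733
v 0.172 -1.133 0.525
v 0.463 -0.709 0.652
v 0.188 -1.527 1.795
v 0.224 -0.629 0.68
v -0.027 -0.664 0.673
v -0.232 -0.807 0.631
v -0.345 -1.024 0.565
v -0.34 -1.267 0.49
v -0.217 -1.478 0.423
v -0.006 -1.611 0.379
v 0.247 -1.634 0.369
v 0.482 -1.542 0.394
v 0.646 -1.357 0.449
v 0.702 -1.12 0.522
v 0.636 -0.887 0.595
v 1.77 -3.298 -1.439
v 2.228 -2.74 -1.851
v 2.852 -3.66 -0.729
v 3.31 -3.102 -1.141
v 2.725 -2.848 -0.608
v 2.057 -2.624 -1.047
v 3.023 -3.776 -1.533
v 2.355 -3.552 -1.972
v 3.002 -3.036 -1.909
v 2.818 -2.462 -1.337
v 2.262 -3.938 -1.243
v 2.078 -3.364 -0.671
v 1.904 -2.987 -1.708
v 3.176 -3.413 -0.872
v 2.832 -3.263 -0.559
v 3.101 -2.935 -0.801
v 1.804 -2.919 -1.235
v 2.072 -2.591 -1.477
v 2.365 -2.655 -0.746
v 3.008 -3.809 -1.103
v 3.276 -3.481 -1.345
v 1.979 -3.465 -1.779
v 2.248 -3.137 -2.021
v 2.715 -3.745 -1.834
v 2.628 -2.833 -1.984
v 3.264 -3.046 -1.566
v 3.096 -3.442 -1.797
v 2.703 -3.31 -2.055
v 2.52 -2.496 -1.648
v 3.156 -2.709 -1.23
v 2.812 -2.559 -0.917
v 2.419 -2.428 -1.175
v 2.975 -2.67 -1.682
v 1.924 -3.691 -1.35
v 2.56 -3.904 -0.932
v 2.661 -3.972 -1.405
v 2.268 -3.841 -1.663
v 1.816 -3.354 -1.014
v 2.452 -3.567 -0.596
v 2.377 -3.09 -0.525
v 1.984 -2.958 -0.783
v 2.105 -3.73 -0.898
f 2 4 1
f 5 2 1
f 1 4 3
f 3 5 1
f 2 8 4
f 6 2 5
f 6 8 2
f 4 8 3
f 7 5 3
f 3 8 7
f 7 6 5
f 8 6 7
f 10 9 12
f 10 12 11
f 12 9 13
f 12 13 11
f 13 9 14
f 13 14 11
f 14 9 15
f 14 15 11
f 15 9 16
f 15 16 11
f 16 9 17
f 16 17 11
f 17 9 18
f 17 18 11
f 18 9 19
f 18 19 11
f 19 9 20
f 19 20 11
f 20 9 21
f 20 21 11
f 21 9 22
f 21 22 11
f 22 9 23
f 22 23 11
f 23 9 10
f 23 10 11
f 24 61 40
f 61 35 64
f 40 64 29
f 61 64 40
f 24 40 36
f 40 29 41
f 36 41 25
f 40 41 36
f 24 36 45
f 36 25 46
f 45 46 31
f 36 46 45
f 24 45 57
f 45 31 60
f 57 60 34
f 45 60 57
f 24 57 61
f 57 34 65
f 61 65 35
f 57 65 61
f 25 41 52
f 41 29 55
f 52 55 33
f 41 55 52
f 29 64 42
f 64 35 63
f 42 63 28
f 64 63 42
f 35 65 62
f 65 34 58
f 62 58 26
f 65 58 62
f 34 60 59
f 60 31 47
f 59 47 30
f 60 47 59
f 31 46 51
f 46 25 48
f 51 48 32
f 46 48 51
f 27 53 39
f 53 33 54
f 39 54 28
f 53 54 39
f 27 39 37
f 39 28 38
f 37 38 26
f 39 38 37
f 27 37 44
f 37 26 43
f 44 43 30
f 37 43 44
f 27 44 49
f 44 30 50
f 49 50 32
f 44 50 49
f 27 49 53
f 49 32 56
f 53 56 33
f 49 56 53
f 28 54 42
f 54 33 55
f 42 55 29
f 54 55 42
f 26 38 62
f 38 28 63
f 62 63 35
f 38 63 62
f 30 43 59
f 43 26 58
f 59 58 34
f 43 58 59
f 32 50 51
f 50 30 47
f 51 47 31
f 50 47 51
f 33 56 52
f 56 32 48
f 52 48 25
f 56 48 52



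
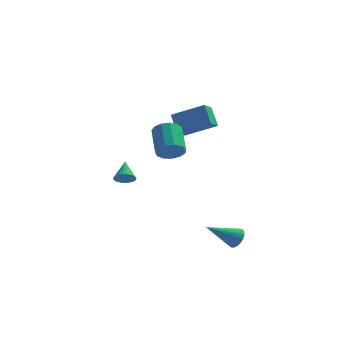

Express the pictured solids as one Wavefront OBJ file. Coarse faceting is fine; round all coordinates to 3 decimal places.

v 0.167 -3.567 2.817
v 0.854 -3.269 2.636
v 0.48 -1.856 3.542
v -0.207 -2.153 3.723
v 0.58 -3.142 2.325
v 0.206 -1.729 3.231
v 0.175 -3.15 2.17
v -0.2 -1.736 3.076
v -0.233 -3.29 2.22
v -0.607 -1.877 3.126
v -0.513 -3.518 2.46
v -0.888 -2.105 3.366
v -0.578 -3.761 2.813
v -0.952 -2.348 3.719
v -0.406 -3.943 3.168
v -0.78 -2.53 4.074
v -0.052 -4.005 3.411
v -0.426 -2.592 4.317
v 0.372 -3.928 3.465
v -0.002 -2.515 4.371
v 0.73 -3.736 3.314
v 0.356 -2.323 4.22
v 0.91 -3.491 3.005
v 0.536 -2.077 3.911
v 3.347 -2.211 -3.762
v 3.767 -2.488 -3.35
v 1.873 -2.889 -2.718
v 3.732 -2.244 -3.239
v 3.632 -1.994 -3.219
v 3.482 -1.781 -3.293
v 3.309 -1.643 -3.448
v 3.142 -1.603 -3.657
v 3.011 -1.668 -3.884
v 2.938 -1.827 -4.091
v 2.936 -2.052 -4.24
v 3.005 -2.305 -4.307
v 3.133 -2.541 -4.279
v 3.299 -2.721 -4.162
v 3.472 -2.812 -3.976
v 3.624 -2.799 -3.753
v 3.728 -2.684 -3.531
v 0.013 0.394 2.405
v -0.417 1.15 3.385
v 0.29 1.184 1.916
v -0.139 1.941 2.896
v 1.759 0.299 3.244
v 1.33 1.056 4.224
v 2.037 1.09 2.755
v 1.607 1.846 3.735
v -3.214 3.402 -2.479
v -2.682 3.645 -2.713
v -3.346 4.458 -1.681
v -2.879 3.75 -2.883
v -3.142 3.785 -2.974
v -3.419 3.745 -2.966
v -3.656 3.637 -2.862
v -3.805 3.483 -2.682
v -3.838 3.312 -2.462
v -3.747 3.159 -2.245
v -3.55 3.055 -2.075
v -3.287 3.019 -1.984
v -3.01 3.059 -1.992
v -2.773 3.167 -2.096
v -2.624 3.322 -2.276
v -2.591 3.492 -2.496
f 2 1 5
f 2 5 3
f 3 5 6
f 3 6 4
f 5 1 7
f 5 7 6
f 6 7 8
f 6 8 4
f 7 1 9
f 7 9 8
f 8 9 10
f 8 10 4
f 9 1 11
f 9 11 10
f 10 11 12
f 10 12 4
f 11 1 13
f 11 13 12
f 12 13 14
f 12 14 4
f 13 1 15
f 13 15 14
f 14 15 16
f 14 16 4
f 15 1 17
f 15 17 16
f 16 17 18
f 16 18 4
f 17 1 19
f 17 19 18
f 18 19 20
f 18 20 4
f 19 1 21
f 19 21 20
f 20 21 22
f 20 22 4
f 21 1 23
f 21 23 22
f 22 23 24
f 22 24 4
f 23 1 2
f 23 2 24
f 24 2 3
f 24 3 4
f 26 25 28
f 26 28 27
f 28 25 29
f 28 29 27
f 29 25 30
f 29 30 27
f 30 25 31
f 30 31 27
f 31 25 32
f 31 32 27
f 32 25 33
f 32 33 27
f 33 25 34
f 33 34 27
f 34 25 35
f 34 35 27
f 35 25 36
f 35 36 27
f 36 25 37
f 36 37 27
f 37 25 38
f 37 38 27
f 38 25 39
f 38 39 27
f 39 25 40
f 39 40 27
f 40 25 41
f 40 41 27
f 41 25 26
f 41 26 27
f 43 45 42
f 46 43 42
f 42 45 44
f 44 46 42
f 43 49 45
f 47 43 46
f 47 49 43
f 45 49 44
f 48 46 44
f 44 49 48
f 48 47 46
f 49 47 48
f 51 50 53
f 51 53 52
f 53 50 54
f 53 54 52
f 54 50 55
f 54 55 52
f 55 50 56
f 55 56 52
f 56 50 57
f 56 57 52
f 57 50 58
f 57 58 52
f 58 50 59
f 58 59 52
f 59 50 60
f 59 60 52
f 60 50 61
f 60 61 52
f 61 50 62
f 61 62 52
f 62 50 63
f 62 63 52
f 63 50 64
f 63 64 52
f 64 50 65
f 64 65 52
f 65 50 51
f 65 51 52



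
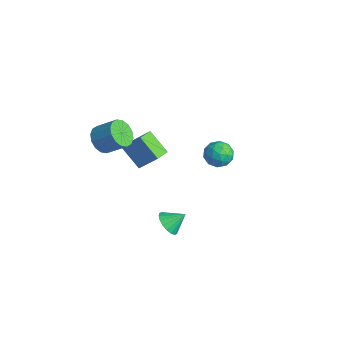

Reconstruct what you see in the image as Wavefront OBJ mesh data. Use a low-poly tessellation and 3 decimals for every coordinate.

v 0.251 2.939 1.24
v 0.699 2.274 1.584
v -0.799 2.706 2.156
v -0.351 2.041 2.5
v -0.071 2.86 2.613
v 0.577 3.004 2.047
v -0.677 1.976 1.693
v -0.029 2.12 1.127
v 0.125 1.679 1.864
v 0.5 2.225 2.432
v -0.6 2.755 1.308
v -0.225 3.301 1.876
v 0.567 2.627 1.332
v -0.667 2.353 2.408
v -0.503 2.834 2.475
v -0.239 2.443 2.677
v 0.495 3.056 1.604
v 0.759 2.665 1.806
v 0.306 3.009 2.411
v -0.859 2.315 1.934
v -0.595 1.924 2.136
v 0.139 2.537 1.063
v 0.403 2.146 1.265
v -0.406 1.971 1.329
v 0.493 1.886 1.698
v -0.124 1.749 2.237
v -0.316 1.711 1.762
v 0.066 1.796 1.43
v 0.713 2.207 2.033
v 0.096 2.07 2.571
v 0.261 2.551 2.637
v 0.642 2.636 2.305
v 0.376 1.857 2.197
v -0.196 2.91 1.169
v -0.813 2.773 1.707
v -0.742 2.344 1.435
v -0.361 2.429 1.103
v 0.024 3.231 1.503
v -0.593 3.094 2.042
v -0.166 3.184 2.31
v 0.216 3.269 1.978
v -0.476 3.123 1.543
v -3.07 -0.699 -0.365
v -4.272 -1.093 0.679
v -3.466 0.13 -0.507
v -4.668 -0.264 0.537
v -2.152 -0.036 0.943
v -3.354 -0.43 1.987
v -2.548 0.793 0.801
v -3.75 0.399 1.845
v 3.455 -2.608 1.429
v 3.825 -3.128 1.86
v 3.805 -1.792 2.111
v 4.062 -3.037 1.629
v 4.179 -2.861 1.359
v 4.152 -2.635 1.103
v 3.987 -2.404 0.911
v 3.717 -2.213 0.822
v 3.395 -2.1 0.853
v 3.085 -2.088 0.998
v 2.848 -2.179 1.228
v 2.731 -2.355 1.498
v 2.758 -2.581 1.754
v 2.922 -2.812 1.946
v 3.192 -3.003 2.035
v 3.515 -3.116 2.004
v -3.743 -2.553 2.493
v -3.056 -2.64 1.918
v -2.21 -1.874 2.812
v -2.897 -1.787 3.387
v -3.273 -2.249 1.788
v -2.428 -1.482 2.682
v -3.616 -1.94 1.847
v -2.771 -1.173 2.741
v -3.993 -1.795 2.079
v -3.148 -1.028 2.973
v -4.303 -1.853 2.422
v -3.458 -1.086 3.316
v -4.463 -2.099 2.784
v -3.617 -1.332 3.678
v -4.43 -2.466 3.068
v -3.584 -1.7 3.962
v -4.212 -2.858 3.198
v -3.367 -2.091 4.092
v -3.869 -3.167 3.139
v -3.024 -2.4 4.033
v -3.492 -3.312 2.907
v -2.647 -2.545 3.801
v -3.182 -3.254 2.564
v -2.337 -2.487 3.458
v -3.023 -3.008 2.202
v -2.177 -2.241 3.096
f 1 38 17
f 38 12 41
f 17 41 6
f 38 41 17
f 1 17 13
f 17 6 18
f 13 18 2
f 17 18 13
f 1 13 22
f 13 2 23
f 22 23 8
f 13 23 22
f 1 22 34
f 22 8 37
f 34 37 11
f 22 37 34
f 1 34 38
f 34 11 42
f 38 42 12
f 34 42 38
f 2 18 29
f 18 6 32
f 29 32 10
f 18 32 29
f 6 41 19
f 41 12 40
f 19 40 5
f 41 40 19
f 12 42 39
f 42 11 35
f 39 35 3
f 42 35 39
f 11 37 36
f 37 8 24
f 36 24 7
f 37 24 36
f 8 23 28
f 23 2 25
f 28 25 9
f 23 25 28
f 4 30 16
f 30 10 31
f 16 31 5
f 30 31 16
f 4 16 14
f 16 5 15
f 14 15 3
f 16 15 14
f 4 14 21
f 14 3 20
f 21 20 7
f 14 20 21
f 4 21 26
f 21 7 27
f 26 27 9
f 21 27 26
f 4 26 30
f 26 9 33
f 30 33 10
f 26 33 30
f 5 31 19
f 31 10 32
f 19 32 6
f 31 32 19
f 3 15 39
f 15 5 40
f 39 40 12
f 15 40 39
f 7 20 36
f 20 3 35
f 36 35 11
f 20 35 36
f 9 27 28
f 27 7 24
f 28 24 8
f 27 24 28
f 10 33 29
f 33 9 25
f 29 25 2
f 33 25 29
f 44 46 43
f 47 44 43
f 43 46 45
f 45 47 43
f 44 50 46
f 48 44 47
f 48 50 44
f 46 50 45
f 49 47 45
f 45 50 49
f 49 48 47
f 50 48 49
f 52 51 54
f 52 54 53
f 54 51 55
f 54 55 53
f 55 51 56
f 55 56 53
f 56 51 57
f 56 57 53
f 57 51 58
f 57 58 53
f 58 51 59
f 58 59 53
f 59 51 60
f 59 60 53
f 60 51 61
f 60 61 53
f 61 51 62
f 61 62 53
f 62 51 63
f 62 63 53
f 63 51 64
f 63 64 53
f 64 51 65
f 64 65 53
f 65 51 66
f 65 66 53
f 66 51 52
f 66 52 53
f 68 67 71
f 68 71 69
f 69 71 72
f 69 72 70
f 71 67 73
f 71 73 72
f 72 73 74
f 72 74 70
f 73 67 75
f 73 75 74
f 74 75 76
f 74 76 70
f 75 67 77
f 75 77 76
f 76 77 78
f 76 78 70
f 77 67 79
f 77 79 78
f 78 79 80
f 78 80 70
f 79 67 81
f 79 81 80
f 80 81 82
f 80 82 70
f 81 67 83
f 81 83 82
f 82 83 84
f 82 84 70
f 83 67 85
f 83 85 84
f 84 85 86
f 84 86 70
f 85 67 87
f 85 87 86
f 86 87 88
f 86 88 70
f 87 67 89
f 87 89 88
f 88 89 90
f 88 90 70
f 89 67 91
f 89 91 90
f 90 91 92
f 90 92 70
f 91 67 68
f 91 68 92
f 92 68 69
f 92 69 70



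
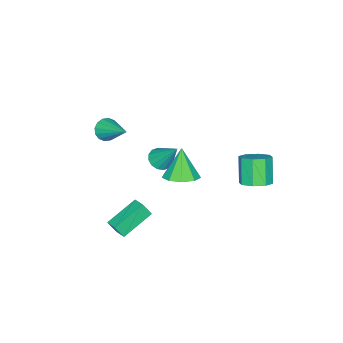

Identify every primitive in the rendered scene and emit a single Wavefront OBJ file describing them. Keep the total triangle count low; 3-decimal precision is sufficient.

v 1.289 1.832 1.666
v 2.039 2.356 2.093
v 0.631 1.428 3.314
v 1.497 2.769 1.979
v 0.858 2.744 1.717
v 0.42 2.292 1.432
v 0.389 1.624 1.256
v 0.779 1.054 1.272
v 1.407 0.848 1.472
v 1.98 1.102 1.763
v 2.229 1.698 2.008
v 3.173 -0.964 -2.969
v 1.425 -0.394 -2.134
v 3.528 -0.246 -2.717
v 1.78 0.324 -1.881
v 3.42 -1.364 -2.179
v 1.672 -0.794 -1.343
v 3.775 -0.646 -1.926
v 2.027 -0.076 -1.091
v -3.362 -2.524 -2.663
v -2.677 -2.304 -2.909
v -3.158 -1.296 -0.997
v -2.929 -2.047 -3.067
v -3.297 -1.918 -3.118
v -3.683 -1.951 -3.046
v -3.982 -2.137 -2.872
v -4.116 -2.427 -2.642
v -4.047 -2.743 -2.418
v -3.795 -3 -2.259
v -3.427 -3.13 -2.209
v -3.041 -3.097 -2.281
v -2.742 -2.91 -2.455
v -2.609 -2.62 -2.685
v 0.472 -3.366 2.394
v 0.997 -3.757 2.72
v 1.068 -1.674 3.466
v 1.158 -3.616 2.408
v 1.136 -3.409 2.093
v 0.936 -3.19 1.859
v 0.612 -3.019 1.768
v 0.25 -2.94 1.845
v -0.052 -2.976 2.069
v -0.213 -3.116 2.38
v -0.191 -3.324 2.695
v 0.009 -3.542 2.93
v 0.333 -3.714 3.021
v 0.694 -3.792 2.944
v -3.527 3.475 -1.862
v -2.749 3.052 -1.613
v -3.495 2.542 -0.149
v -4.273 2.965 -0.398
v -2.775 3.72 -1.394
v -3.52 3.211 0.071
v -3.241 4.245 -1.448
v -3.986 3.736 0.016
v -3.875 4.318 -1.746
v -4.62 3.809 -0.281
v -4.305 3.898 -2.111
v -5.051 3.388 -0.647
v -4.28 3.229 -2.331
v -5.025 2.72 -0.866
v -3.814 2.704 -2.276
v -4.559 2.195 -0.812
v -3.18 2.631 -1.979
v -3.925 2.122 -0.514
f 2 1 4
f 2 4 3
f 4 1 5
f 4 5 3
f 5 1 6
f 5 6 3
f 6 1 7
f 6 7 3
f 7 1 8
f 7 8 3
f 8 1 9
f 8 9 3
f 9 1 10
f 9 10 3
f 10 1 11
f 10 11 3
f 11 1 2
f 11 2 3
f 13 15 12
f 16 13 12
f 12 15 14
f 14 16 12
f 13 19 15
f 17 13 16
f 17 19 13
f 15 19 14
f 18 16 14
f 14 19 18
f 18 17 16
f 19 17 18
f 21 20 23
f 21 23 22
f 23 20 24
f 23 24 22
f 24 20 25
f 24 25 22
f 25 20 26
f 25 26 22
f 26 20 27
f 26 27 22
f 27 20 28
f 27 28 22
f 28 20 29
f 28 29 22
f 29 20 30
f 29 30 22
f 30 20 31
f 30 31 22
f 31 20 32
f 31 32 22
f 32 20 33
f 32 33 22
f 33 20 21
f 33 21 22
f 35 34 37
f 35 37 36
f 37 34 38
f 37 38 36
f 38 34 39
f 38 39 36
f 39 34 40
f 39 40 36
f 40 34 41
f 40 41 36
f 41 34 42
f 41 42 36
f 42 34 43
f 42 43 36
f 43 34 44
f 43 44 36
f 44 34 45
f 44 45 36
f 45 34 46
f 45 46 36
f 46 34 47
f 46 47 36
f 47 34 35
f 47 35 36
f 49 48 52
f 49 52 50
f 50 52 53
f 50 53 51
f 52 48 54
f 52 54 53
f 53 54 55
f 53 55 51
f 54 48 56
f 54 56 55
f 55 56 57
f 55 57 51
f 56 48 58
f 56 58 57
f 57 58 59
f 57 59 51
f 58 48 60
f 58 60 59
f 59 60 61
f 59 61 51
f 60 48 62
f 60 62 61
f 61 62 63
f 61 63 51
f 62 48 64
f 62 64 63
f 63 64 65
f 63 65 51
f 64 48 49
f 64 49 65
f 65 49 50
f 65 50 51



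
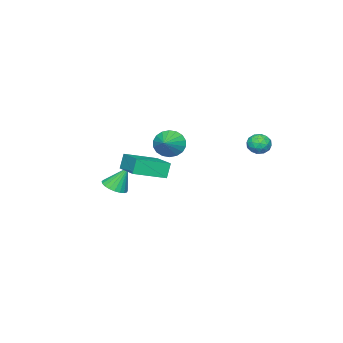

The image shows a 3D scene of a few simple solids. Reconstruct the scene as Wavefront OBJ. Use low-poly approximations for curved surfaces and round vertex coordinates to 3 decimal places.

v -0.631 -3.755 -4.426
v -0.03 -4.137 -4.086
v -1.069 -3.165 -2.994
v 0.107 -3.848 -4.163
v 0.116 -3.544 -4.285
v -0.004 -3.276 -4.432
v -0.232 -3.09 -4.578
v -0.53 -3.02 -4.698
v -0.845 -3.077 -4.771
v -1.124 -3.251 -4.784
v -1.317 -3.512 -4.735
v -1.392 -3.816 -4.633
v -1.335 -4.108 -4.495
v -1.156 -4.34 -4.346
v -0.887 -4.47 -4.21
v -0.574 -4.477 -4.111
v -0.271 -4.359 -4.067
v -2.641 -1.552 -1.317
v -2.201 -1.703 -2.122
v -1.499 -1.068 -0.783
v -2.344 -1.317 -2.166
v -2.546 -0.977 -2.042
v -2.766 -0.752 -1.774
v -2.962 -0.685 -1.416
v -3.094 -0.789 -1.038
v -3.137 -1.045 -0.715
v -3.081 -1.401 -0.511
v -2.938 -1.787 -0.467
v -2.736 -2.126 -0.592
v -2.516 -2.352 -0.859
v -2.32 -2.419 -1.218
v -2.188 -2.314 -1.596
v -2.145 -2.059 -1.919
v -1 -1.384 -2.885
v -1.359 -1.397 -1.941
v 0.131 0.375 -2.431
v -0.228 0.363 -1.487
v 0.488 -2.483 -2.333
v 0.129 -2.495 -1.389
v 1.619 -0.723 -1.879
v 1.26 -0.736 -0.935
v -3.609 4.281 -0.645
v -2.969 4.265 -0.326
v -3.851 3.235 -0.214
v -3.211 3.219 0.105
v -3.712 3.673 0.334
v -3.563 4.32 0.068
v -3.257 3.18 -0.608
v -3.108 3.827 -0.874
v -2.751 3.584 -0.304
v -3.033 3.889 0.278
v -3.787 3.611 -0.818
v -4.069 3.916 -0.236
v -3.268 4.365 -0.523
v -3.552 3.135 -0.017
v -3.847 3.402 0.118
v -3.47 3.393 0.305
v -3.617 4.397 -0.292
v -3.241 4.388 -0.105
v -3.678 4.04 0.284
v -3.579 3.112 -0.435
v -3.203 3.103 -0.248
v -3.35 4.107 -0.845
v -2.973 4.098 -0.658
v -3.142 3.46 -0.824
v -2.764 3.955 -0.323
v -2.906 3.34 -0.07
v -2.933 3.318 -0.489
v -2.845 3.698 -0.645
v -2.929 4.134 0.019
v -3.071 3.519 0.273
v -3.366 3.787 0.408
v -3.278 4.167 0.251
v -2.801 3.734 0.032
v -3.749 3.981 -0.813
v -3.891 3.366 -0.559
v -3.542 3.333 -0.791
v -3.454 3.713 -0.948
v -3.914 4.16 -0.47
v -4.056 3.545 -0.217
v -3.975 3.802 0.105
v -3.887 4.182 -0.051
v -4.019 3.766 -0.572
f 2 1 4
f 2 4 3
f 4 1 5
f 4 5 3
f 5 1 6
f 5 6 3
f 6 1 7
f 6 7 3
f 7 1 8
f 7 8 3
f 8 1 9
f 8 9 3
f 9 1 10
f 9 10 3
f 10 1 11
f 10 11 3
f 11 1 12
f 11 12 3
f 12 1 13
f 12 13 3
f 13 1 14
f 13 14 3
f 14 1 15
f 14 15 3
f 15 1 16
f 15 16 3
f 16 1 17
f 16 17 3
f 17 1 2
f 17 2 3
f 19 18 21
f 19 21 20
f 21 18 22
f 21 22 20
f 22 18 23
f 22 23 20
f 23 18 24
f 23 24 20
f 24 18 25
f 24 25 20
f 25 18 26
f 25 26 20
f 26 18 27
f 26 27 20
f 27 18 28
f 27 28 20
f 28 18 29
f 28 29 20
f 29 18 30
f 29 30 20
f 30 18 31
f 30 31 20
f 31 18 32
f 31 32 20
f 32 18 33
f 32 33 20
f 33 18 19
f 33 19 20
f 35 37 34
f 38 35 34
f 34 37 36
f 36 38 34
f 35 41 37
f 39 35 38
f 39 41 35
f 37 41 36
f 40 38 36
f 36 41 40
f 40 39 38
f 41 39 40
f 42 79 58
f 79 53 82
f 58 82 47
f 79 82 58
f 42 58 54
f 58 47 59
f 54 59 43
f 58 59 54
f 42 54 63
f 54 43 64
f 63 64 49
f 54 64 63
f 42 63 75
f 63 49 78
f 75 78 52
f 63 78 75
f 42 75 79
f 75 52 83
f 79 83 53
f 75 83 79
f 43 59 70
f 59 47 73
f 70 73 51
f 59 73 70
f 47 82 60
f 82 53 81
f 60 81 46
f 82 81 60
f 53 83 80
f 83 52 76
f 80 76 44
f 83 76 80
f 52 78 77
f 78 49 65
f 77 65 48
f 78 65 77
f 49 64 69
f 64 43 66
f 69 66 50
f 64 66 69
f 45 71 57
f 71 51 72
f 57 72 46
f 71 72 57
f 45 57 55
f 57 46 56
f 55 56 44
f 57 56 55
f 45 55 62
f 55 44 61
f 62 61 48
f 55 61 62
f 45 62 67
f 62 48 68
f 67 68 50
f 62 68 67
f 45 67 71
f 67 50 74
f 71 74 51
f 67 74 71
f 46 72 60
f 72 51 73
f 60 73 47
f 72 73 60
f 44 56 80
f 56 46 81
f 80 81 53
f 56 81 80
f 48 61 77
f 61 44 76
f 77 76 52
f 61 76 77
f 50 68 69
f 68 48 65
f 69 65 49
f 68 65 69
f 51 74 70
f 74 50 66
f 70 66 43
f 74 66 70



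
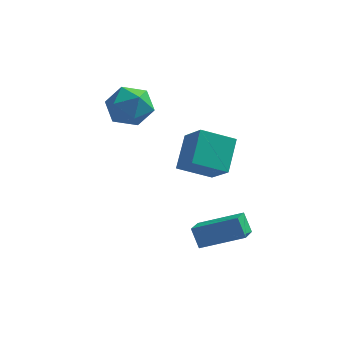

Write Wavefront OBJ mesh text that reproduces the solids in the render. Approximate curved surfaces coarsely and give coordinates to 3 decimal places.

v 0.61 0.341 -1.211
v 0.574 -0.773 -0.794
v 2.443 0.569 -0.443
v 2.406 -0.545 -0.026
v 1.014 0.005 -2.074
v 0.977 -1.109 -1.657
v 2.846 0.233 -1.306
v 2.81 -0.881 -0.889
v -3.428 3.552 2.756
v -2.425 3.948 3.074
v -3.375 2.332 4.106
v -2.372 2.728 4.424
v -3.294 3.358 4.561
v -3.327 4.112 3.726
v -2.473 2.168 3.454
v -2.506 2.922 2.619
v -1.834 3.093 3.506
v -2.342 3.828 4.19
v -3.458 2.452 2.99
v -3.966 3.187 3.674
v 0.413 0.081 2.519
v 0.469 1.409 3.656
v -0.439 0.982 1.508
v -0.383 2.311 2.646
v 1.783 0.609 1.834
v 1.839 1.938 2.972
v 0.931 1.511 0.824
v 0.987 2.839 1.961
f 2 4 1
f 5 2 1
f 1 4 3
f 3 5 1
f 2 8 4
f 6 2 5
f 6 8 2
f 4 8 3
f 7 5 3
f 3 8 7
f 7 6 5
f 8 6 7
f 9 20 14
f 9 14 10
f 9 10 16
f 9 16 19
f 9 19 20
f 10 14 18
f 14 20 13
f 20 19 11
f 19 16 15
f 16 10 17
f 12 18 13
f 12 13 11
f 12 11 15
f 12 15 17
f 12 17 18
f 13 18 14
f 11 13 20
f 15 11 19
f 17 15 16
f 18 17 10
f 22 24 21
f 25 22 21
f 21 24 23
f 23 25 21
f 22 28 24
f 26 22 25
f 26 28 22
f 24 28 23
f 27 25 23
f 23 28 27
f 27 26 25
f 28 26 27



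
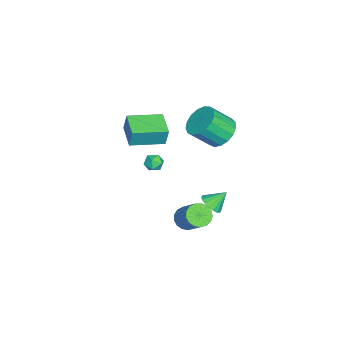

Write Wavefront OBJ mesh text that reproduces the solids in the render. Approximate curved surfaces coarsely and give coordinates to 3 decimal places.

v 1.302 1.705 -1.272
v 1.631 2.265 -1.626
v 0.918 2.475 -0.408
v 1.329 2.262 -1.758
v 1.022 2.149 -1.793
v 0.77 1.947 -1.725
v 0.624 1.697 -1.568
v 0.612 1.449 -1.352
v 0.737 1.252 -1.12
v 0.974 1.144 -0.918
v 1.276 1.147 -0.786
v 1.583 1.261 -0.751
v 1.835 1.462 -0.818
v 1.981 1.712 -0.976
v 1.992 1.96 -1.192
v 1.868 2.157 -1.424
v -0.709 -1.591 -0.081
v -0.344 -2.03 -0.374
v -1.536 -2.21 -0.186
v -1.171 -2.649 -0.479
v -1.09 -2.53 0.146
v -0.579 -2.147 0.211
v -1.301 -2.093 -0.771
v -0.79 -1.71 -0.706
v -0.709 -2.34 -0.8
v -0.579 -2.61 -0.233
v -1.301 -1.63 -0.327
v -1.171 -1.9 0.24
v -0.261 -3.653 2.973
v -0.142 -3.426 4.125
v -1.216 -1.857 2.718
v -1.097 -1.63 3.87
v 1.137 -2.95 2.69
v 1.256 -2.723 3.842
v 0.182 -1.154 2.435
v 0.301 -0.927 3.587
v -0.604 1.821 3.362
v 0.272 1.616 2.782
v 0.82 0.515 3.999
v -0.056 0.719 4.578
v 0.41 2.011 3.078
v 0.958 0.91 4.295
v 0.316 2.363 3.438
v 0.863 1.261 4.655
v 0.01 2.59 3.781
v 0.558 1.489 4.998
v -0.436 2.641 4.028
v 0.112 1.539 5.245
v -0.92 2.504 4.122
v -0.372 1.403 5.339
v -1.332 2.21 4.042
v -0.784 1.109 5.259
v -1.577 1.828 3.806
v -1.03 0.726 5.023
v -1.599 1.443 3.468
v -1.052 0.342 4.685
v -1.394 1.145 3.106
v -0.846 0.044 4.323
v -1.007 1.002 2.802
v -0.459 -0.099 4.019
v -0.528 1.047 2.627
v 0.02 -0.055 3.844
v -0.066 1.268 2.62
v 0.482 0.167 3.836
v 0.726 0.211 -3.331
v 1.268 0.405 -3.871
v 2.216 1.324 -2.59
v 1.674 1.129 -2.049
v 1.017 0.688 -3.889
v 1.966 1.607 -2.607
v 0.7 0.861 -3.778
v 1.648 1.78 -2.497
v 0.388 0.886 -3.565
v 1.337 1.804 -2.283
v 0.154 0.755 -3.298
v 1.103 1.674 -2.017
v 0.051 0.5 -3.039
v 1 1.419 -1.757
v 0.102 0.179 -2.846
v 1.051 1.097 -1.565
v 0.297 -0.135 -2.765
v 1.245 0.783 -1.483
v 0.589 -0.37 -2.813
v 1.538 0.548 -1.532
v 0.913 -0.472 -2.98
v 1.861 0.447 -1.698
v 1.194 -0.417 -3.227
v 2.142 0.501 -1.946
v 1.367 -0.219 -3.498
v 2.316 0.7 -2.216
v 1.394 0.078 -3.73
v 2.343 0.997 -2.449
f 2 1 4
f 2 4 3
f 4 1 5
f 4 5 3
f 5 1 6
f 5 6 3
f 6 1 7
f 6 7 3
f 7 1 8
f 7 8 3
f 8 1 9
f 8 9 3
f 9 1 10
f 9 10 3
f 10 1 11
f 10 11 3
f 11 1 12
f 11 12 3
f 12 1 13
f 12 13 3
f 13 1 14
f 13 14 3
f 14 1 15
f 14 15 3
f 15 1 16
f 15 16 3
f 16 1 2
f 16 2 3
f 17 28 22
f 17 22 18
f 17 18 24
f 17 24 27
f 17 27 28
f 18 22 26
f 22 28 21
f 28 27 19
f 27 24 23
f 24 18 25
f 20 26 21
f 20 21 19
f 20 19 23
f 20 23 25
f 20 25 26
f 21 26 22
f 19 21 28
f 23 19 27
f 25 23 24
f 26 25 18
f 30 32 29
f 33 30 29
f 29 32 31
f 31 33 29
f 30 36 32
f 34 30 33
f 34 36 30
f 32 36 31
f 35 33 31
f 31 36 35
f 35 34 33
f 36 34 35
f 38 37 41
f 38 41 39
f 39 41 42
f 39 42 40
f 41 37 43
f 41 43 42
f 42 43 44
f 42 44 40
f 43 37 45
f 43 45 44
f 44 45 46
f 44 46 40
f 45 37 47
f 45 47 46
f 46 47 48
f 46 48 40
f 47 37 49
f 47 49 48
f 48 49 50
f 48 50 40
f 49 37 51
f 49 51 50
f 50 51 52
f 50 52 40
f 51 37 53
f 51 53 52
f 52 53 54
f 52 54 40
f 53 37 55
f 53 55 54
f 54 55 56
f 54 56 40
f 55 37 57
f 55 57 56
f 56 57 58
f 56 58 40
f 57 37 59
f 57 59 58
f 58 59 60
f 58 60 40
f 59 37 61
f 59 61 60
f 60 61 62
f 60 62 40
f 61 37 63
f 61 63 62
f 62 63 64
f 62 64 40
f 63 37 38
f 63 38 64
f 64 38 39
f 64 39 40
f 66 65 69
f 66 69 67
f 67 69 70
f 67 70 68
f 69 65 71
f 69 71 70
f 70 71 72
f 70 72 68
f 71 65 73
f 71 73 72
f 72 73 74
f 72 74 68
f 73 65 75
f 73 75 74
f 74 75 76
f 74 76 68
f 75 65 77
f 75 77 76
f 76 77 78
f 76 78 68
f 77 65 79
f 77 79 78
f 78 79 80
f 78 80 68
f 79 65 81
f 79 81 80
f 80 81 82
f 80 82 68
f 81 65 83
f 81 83 82
f 82 83 84
f 82 84 68
f 83 65 85
f 83 85 84
f 84 85 86
f 84 86 68
f 85 65 87
f 85 87 86
f 86 87 88
f 86 88 68
f 87 65 89
f 87 89 88
f 88 89 90
f 88 90 68
f 89 65 91
f 89 91 90
f 90 91 92
f 90 92 68
f 91 65 66
f 91 66 92
f 92 66 67
f 92 67 68



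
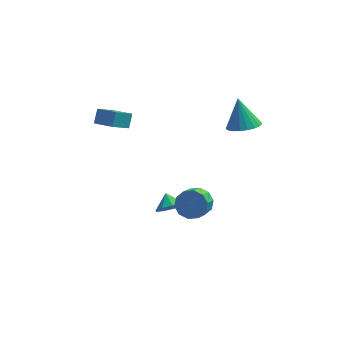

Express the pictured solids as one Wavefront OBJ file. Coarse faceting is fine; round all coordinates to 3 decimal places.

v -4.961 1.533 3.472
v -4.816 2.162 4.275
v -4.112 2.559 2.515
v -3.967 3.188 3.318
v -3.813 0.872 3.782
v -3.668 1.501 4.585
v -2.964 1.898 2.825
v -2.819 2.527 3.628
v 3.727 2.703 2.752
v 4.782 2.71 2.983
v 3.313 3.477 4.628
v 4.724 3.117 2.802
v 4.493 3.452 2.613
v 4.129 3.658 2.448
v 3.697 3.699 2.335
v 3.269 3.568 2.295
v 2.921 3.287 2.334
v 2.712 2.906 2.445
v 2.678 2.489 2.609
v 2.826 2.109 2.798
v 3.13 1.833 2.98
v 3.537 1.706 3.122
v 3.977 1.753 3.2
v 4.373 1.963 3.2
v 4.658 2.302 3.124
v -0.349 -0.565 -2.272
v 0.34 -0.777 -1.653
v -0.691 0.205 -1.628
v 0.55 -0.33 -2.076
v 0.339 0.007 -2.59
v -0.194 0.076 -2.956
v -0.799 -0.155 -3.001
v -1.195 -0.577 -2.705
v -1.194 -0.994 -2.207
v -0.799 -1.21 -1.739
v -0.193 -1.124 -1.52
v 1.243 -1.504 -0.734
v 2.193 -1.582 -0.466
v 1.907 -2.634 0.242
v 0.957 -2.556 -0.026
v 1.909 -1.228 -0.056
v 1.623 -2.28 0.653
v 1.371 -0.98 0.096
v 1.085 -2.032 0.804
v 0.784 -0.932 -0.07
v 0.498 -1.983 0.639
v 0.372 -1.102 -0.489
v 0.086 -2.154 0.219
v 0.293 -1.426 -1.002
v 0.007 -2.478 -0.294
v 0.577 -1.78 -1.413
v 0.291 -2.832 -0.704
v 1.115 -2.028 -1.564
v 0.829 -3.08 -0.856
v 1.702 -2.077 -1.399
v 1.416 -3.128 -0.69
v 2.114 -1.906 -0.979
v 1.828 -2.958 -0.271
f 2 4 1
f 5 2 1
f 1 4 3
f 3 5 1
f 2 8 4
f 6 2 5
f 6 8 2
f 4 8 3
f 7 5 3
f 3 8 7
f 7 6 5
f 8 6 7
f 10 9 12
f 10 12 11
f 12 9 13
f 12 13 11
f 13 9 14
f 13 14 11
f 14 9 15
f 14 15 11
f 15 9 16
f 15 16 11
f 16 9 17
f 16 17 11
f 17 9 18
f 17 18 11
f 18 9 19
f 18 19 11
f 19 9 20
f 19 20 11
f 20 9 21
f 20 21 11
f 21 9 22
f 21 22 11
f 22 9 23
f 22 23 11
f 23 9 24
f 23 24 11
f 24 9 25
f 24 25 11
f 25 9 10
f 25 10 11
f 27 26 29
f 27 29 28
f 29 26 30
f 29 30 28
f 30 26 31
f 30 31 28
f 31 26 32
f 31 32 28
f 32 26 33
f 32 33 28
f 33 26 34
f 33 34 28
f 34 26 35
f 34 35 28
f 35 26 36
f 35 36 28
f 36 26 27
f 36 27 28
f 38 37 41
f 38 41 39
f 39 41 42
f 39 42 40
f 41 37 43
f 41 43 42
f 42 43 44
f 42 44 40
f 43 37 45
f 43 45 44
f 44 45 46
f 44 46 40
f 45 37 47
f 45 47 46
f 46 47 48
f 46 48 40
f 47 37 49
f 47 49 48
f 48 49 50
f 48 50 40
f 49 37 51
f 49 51 50
f 50 51 52
f 50 52 40
f 51 37 53
f 51 53 52
f 52 53 54
f 52 54 40
f 53 37 55
f 53 55 54
f 54 55 56
f 54 56 40
f 55 37 57
f 55 57 56
f 56 57 58
f 56 58 40
f 57 37 38
f 57 38 58
f 58 38 39
f 58 39 40



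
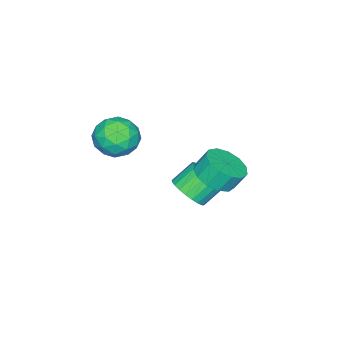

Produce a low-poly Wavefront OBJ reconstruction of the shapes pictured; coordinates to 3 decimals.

v 3.146 -0.915 3.423
v 3.68 -0.652 2.557
v 2.66 -2.368 2.683
v 3.194 -2.105 1.817
v 3.711 -2.347 2.7
v 4.011 -1.449 3.157
v 2.329 -1.571 2.083
v 2.629 -0.673 2.54
v 3.175 -1.058 1.728
v 4.029 -1.537 2.109
v 2.311 -1.483 3.131
v 3.165 -1.962 3.512
v 3.456 -0.656 3.055
v 2.884 -2.364 2.185
v 3.188 -2.506 2.704
v 3.502 -2.352 2.195
v 3.65 -1.125 3.408
v 3.964 -0.97 2.898
v 3.983 -1.966 2.982
v 2.376 -2.05 2.342
v 2.69 -1.895 1.832
v 2.838 -0.668 3.045
v 3.152 -0.514 2.536
v 2.357 -1.054 2.258
v 3.473 -0.74 2.059
v 3.187 -1.594 1.624
v 2.678 -1.28 1.78
v 2.855 -0.752 2.049
v 3.975 -1.022 2.283
v 3.689 -1.876 1.848
v 3.993 -2.018 2.367
v 4.17 -1.491 2.635
v 3.678 -1.26 1.796
v 2.651 -1.144 3.392
v 2.365 -1.998 2.957
v 2.17 -1.529 2.605
v 2.347 -1.002 2.873
v 3.153 -1.426 3.616
v 2.867 -2.28 3.181
v 3.485 -2.268 3.191
v 3.662 -1.74 3.46
v 2.662 -1.76 3.444
v -0.104 -0.19 -2.565
v 0.382 0.603 -2.555
v -0.449 1.102 -1.705
v -0.936 0.31 -1.715
v 0.147 0.668 -2.823
v -0.684 1.167 -1.973
v -0.127 0.602 -3.052
v -0.958 1.102 -2.202
v -0.397 0.416 -3.207
v -1.228 0.916 -2.357
v -0.623 0.138 -3.264
v -1.454 0.637 -2.414
v -0.769 -0.191 -3.215
v -1.601 0.309 -2.365
v -0.815 -0.519 -3.067
v -1.646 -0.019 -2.217
v -0.752 -0.797 -2.842
v -1.584 -0.297 -1.992
v -0.591 -0.982 -2.575
v -1.422 -0.483 -1.725
v -0.356 -1.047 -2.307
v -1.187 -0.548 -1.457
v -0.082 -0.982 -2.078
v -0.913 -0.482 -1.228
v 0.188 -0.796 -1.923
v -0.643 -0.296 -1.073
v 0.414 -0.517 -1.866
v -0.417 -0.018 -1.016
v 0.561 -0.189 -1.915
v -0.271 0.311 -1.065
v 0.606 0.139 -2.063
v -0.225 0.639 -1.213
v 0.544 0.417 -2.288
v -0.288 0.917 -1.438
v 0.353 1.384 -0.497
v 1.223 1.107 -0.065
v 0.936 1.539 0.789
v 0.067 1.816 0.357
v 1.314 1.62 -0.294
v 1.027 2.052 0.56
v 1.1 2.058 -0.588
v 0.813 2.49 0.267
v 0.649 2.282 -0.853
v 0.362 2.714 0.002
v 0.104 2.221 -1.005
v -0.183 2.653 -0.15
v -0.362 1.894 -0.996
v -0.649 2.326 -0.141
v -0.601 1.405 -0.828
v -0.887 1.837 0.026
v -0.536 0.909 -0.556
v -0.823 1.342 0.299
v -0.189 0.564 -0.265
v -0.476 0.997 0.59
v 0.33 0.48 -0.048
v 0.043 0.912 0.807
v 0.856 0.682 0.026
v 0.569 1.114 0.881
f 1 38 17
f 38 12 41
f 17 41 6
f 38 41 17
f 1 17 13
f 17 6 18
f 13 18 2
f 17 18 13
f 1 13 22
f 13 2 23
f 22 23 8
f 13 23 22
f 1 22 34
f 22 8 37
f 34 37 11
f 22 37 34
f 1 34 38
f 34 11 42
f 38 42 12
f 34 42 38
f 2 18 29
f 18 6 32
f 29 32 10
f 18 32 29
f 6 41 19
f 41 12 40
f 19 40 5
f 41 40 19
f 12 42 39
f 42 11 35
f 39 35 3
f 42 35 39
f 11 37 36
f 37 8 24
f 36 24 7
f 37 24 36
f 8 23 28
f 23 2 25
f 28 25 9
f 23 25 28
f 4 30 16
f 30 10 31
f 16 31 5
f 30 31 16
f 4 16 14
f 16 5 15
f 14 15 3
f 16 15 14
f 4 14 21
f 14 3 20
f 21 20 7
f 14 20 21
f 4 21 26
f 21 7 27
f 26 27 9
f 21 27 26
f 4 26 30
f 26 9 33
f 30 33 10
f 26 33 30
f 5 31 19
f 31 10 32
f 19 32 6
f 31 32 19
f 3 15 39
f 15 5 40
f 39 40 12
f 15 40 39
f 7 20 36
f 20 3 35
f 36 35 11
f 20 35 36
f 9 27 28
f 27 7 24
f 28 24 8
f 27 24 28
f 10 33 29
f 33 9 25
f 29 25 2
f 33 25 29
f 44 43 47
f 44 47 45
f 45 47 48
f 45 48 46
f 47 43 49
f 47 49 48
f 48 49 50
f 48 50 46
f 49 43 51
f 49 51 50
f 50 51 52
f 50 52 46
f 51 43 53
f 51 53 52
f 52 53 54
f 52 54 46
f 53 43 55
f 53 55 54
f 54 55 56
f 54 56 46
f 55 43 57
f 55 57 56
f 56 57 58
f 56 58 46
f 57 43 59
f 57 59 58
f 58 59 60
f 58 60 46
f 59 43 61
f 59 61 60
f 60 61 62
f 60 62 46
f 61 43 63
f 61 63 62
f 62 63 64
f 62 64 46
f 63 43 65
f 63 65 64
f 64 65 66
f 64 66 46
f 65 43 67
f 65 67 66
f 66 67 68
f 66 68 46
f 67 43 69
f 67 69 68
f 68 69 70
f 68 70 46
f 69 43 71
f 69 71 70
f 70 71 72
f 70 72 46
f 71 43 73
f 71 73 72
f 72 73 74
f 72 74 46
f 73 43 75
f 73 75 74
f 74 75 76
f 74 76 46
f 75 43 44
f 75 44 76
f 76 44 45
f 76 45 46
f 78 77 81
f 78 81 79
f 79 81 82
f 79 82 80
f 81 77 83
f 81 83 82
f 82 83 84
f 82 84 80
f 83 77 85
f 83 85 84
f 84 85 86
f 84 86 80
f 85 77 87
f 85 87 86
f 86 87 88
f 86 88 80
f 87 77 89
f 87 89 88
f 88 89 90
f 88 90 80
f 89 77 91
f 89 91 90
f 90 91 92
f 90 92 80
f 91 77 93
f 91 93 92
f 92 93 94
f 92 94 80
f 93 77 95
f 93 95 94
f 94 95 96
f 94 96 80
f 95 77 97
f 95 97 96
f 96 97 98
f 96 98 80
f 97 77 99
f 97 99 98
f 98 99 100
f 98 100 80
f 99 77 78
f 99 78 100
f 100 78 79
f 100 79 80

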